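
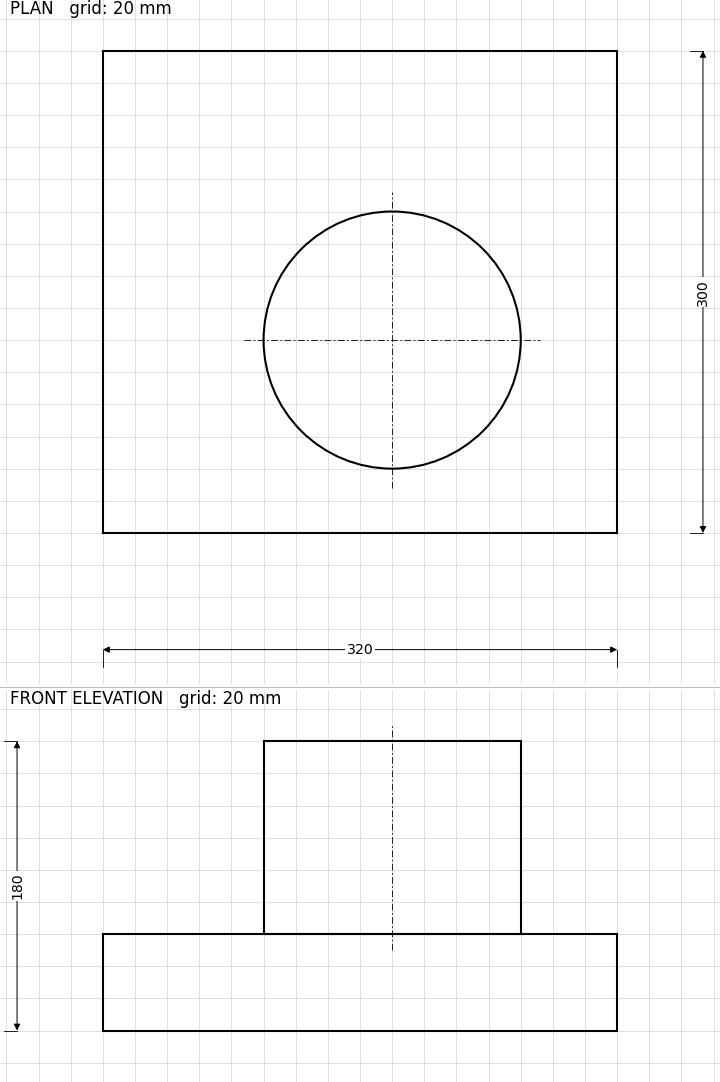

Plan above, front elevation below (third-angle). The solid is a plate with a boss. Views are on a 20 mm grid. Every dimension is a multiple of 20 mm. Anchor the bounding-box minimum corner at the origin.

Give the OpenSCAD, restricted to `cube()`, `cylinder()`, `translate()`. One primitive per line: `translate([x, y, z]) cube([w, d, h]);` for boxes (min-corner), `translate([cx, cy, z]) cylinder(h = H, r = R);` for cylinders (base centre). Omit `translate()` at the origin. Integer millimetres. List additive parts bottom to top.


cube([320, 300, 60]);
translate([180, 120, 60]) cylinder(h = 120, r = 80);


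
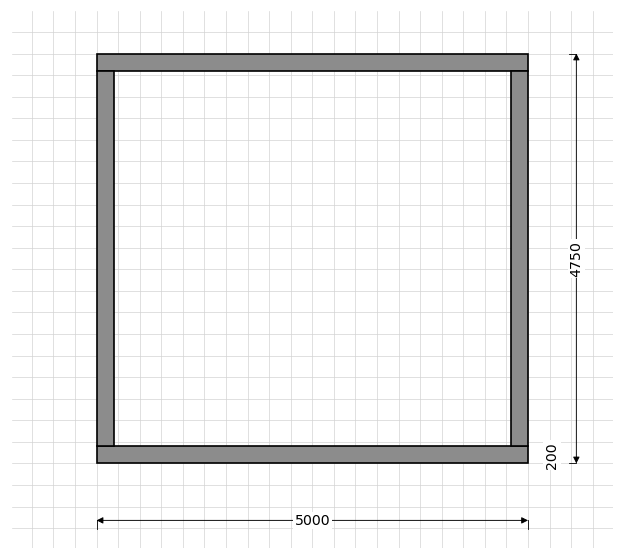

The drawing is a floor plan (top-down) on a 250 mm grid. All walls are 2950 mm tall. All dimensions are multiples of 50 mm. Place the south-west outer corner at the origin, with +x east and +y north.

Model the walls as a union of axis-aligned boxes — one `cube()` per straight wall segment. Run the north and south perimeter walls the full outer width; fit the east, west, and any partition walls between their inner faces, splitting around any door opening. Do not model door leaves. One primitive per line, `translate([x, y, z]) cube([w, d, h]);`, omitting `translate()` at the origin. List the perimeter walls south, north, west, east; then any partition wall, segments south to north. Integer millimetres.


cube([5000, 200, 2950]);
translate([0, 4550, 0]) cube([5000, 200, 2950]);
translate([0, 200, 0]) cube([200, 4350, 2950]);
translate([4800, 200, 0]) cube([200, 4350, 2950]);


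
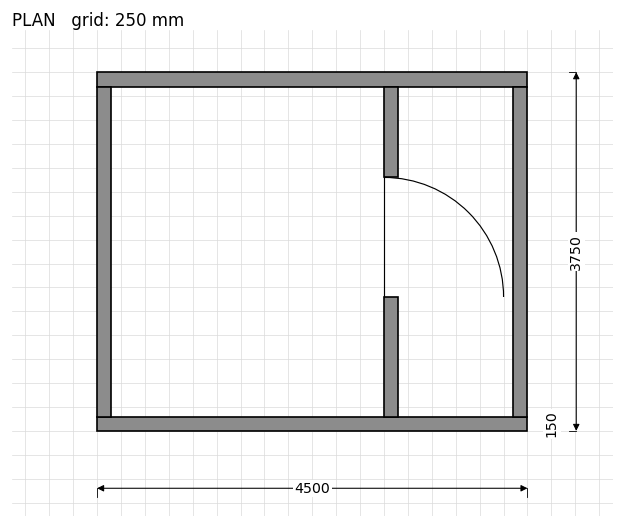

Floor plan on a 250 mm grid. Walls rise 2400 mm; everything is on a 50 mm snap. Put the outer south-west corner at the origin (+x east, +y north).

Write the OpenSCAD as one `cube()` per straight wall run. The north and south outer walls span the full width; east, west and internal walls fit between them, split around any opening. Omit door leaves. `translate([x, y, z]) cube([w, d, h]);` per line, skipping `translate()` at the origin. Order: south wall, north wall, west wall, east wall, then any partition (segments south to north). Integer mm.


cube([4500, 150, 2400]);
translate([0, 3600, 0]) cube([4500, 150, 2400]);
translate([0, 150, 0]) cube([150, 3450, 2400]);
translate([4350, 150, 0]) cube([150, 3450, 2400]);
translate([3000, 150, 0]) cube([150, 1250, 2400]);
translate([3000, 2650, 0]) cube([150, 950, 2400]);


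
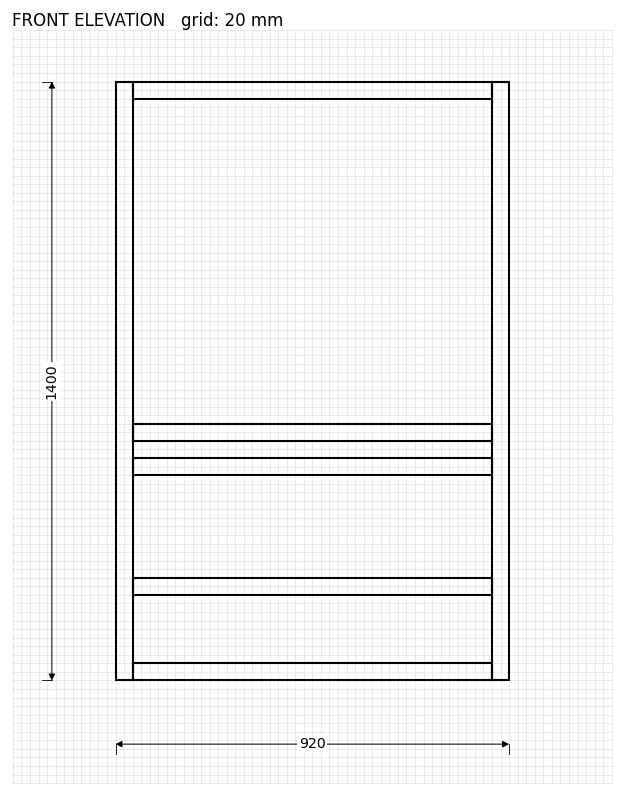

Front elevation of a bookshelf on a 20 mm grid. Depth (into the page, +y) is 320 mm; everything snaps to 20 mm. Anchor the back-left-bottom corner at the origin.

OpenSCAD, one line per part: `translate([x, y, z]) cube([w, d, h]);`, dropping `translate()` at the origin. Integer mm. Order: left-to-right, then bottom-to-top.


cube([40, 320, 1400]);
translate([40, 0, 0]) cube([840, 320, 40]);
translate([40, 0, 200]) cube([840, 320, 40]);
translate([40, 0, 480]) cube([840, 320, 40]);
translate([40, 0, 560]) cube([840, 320, 40]);
translate([40, 0, 1360]) cube([840, 320, 40]);
translate([880, 0, 0]) cube([40, 320, 1400]);


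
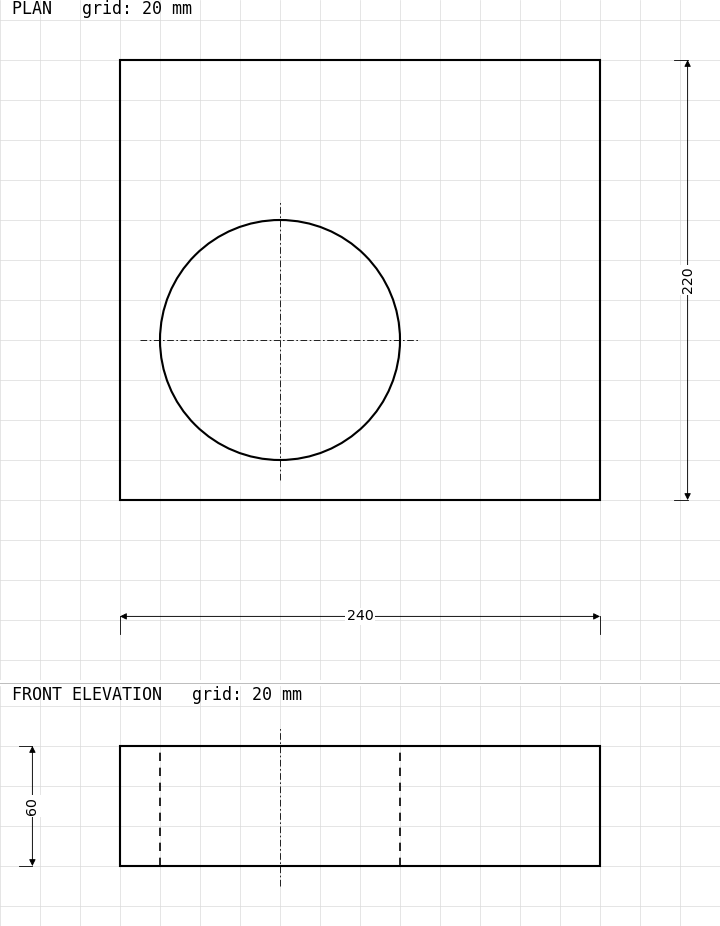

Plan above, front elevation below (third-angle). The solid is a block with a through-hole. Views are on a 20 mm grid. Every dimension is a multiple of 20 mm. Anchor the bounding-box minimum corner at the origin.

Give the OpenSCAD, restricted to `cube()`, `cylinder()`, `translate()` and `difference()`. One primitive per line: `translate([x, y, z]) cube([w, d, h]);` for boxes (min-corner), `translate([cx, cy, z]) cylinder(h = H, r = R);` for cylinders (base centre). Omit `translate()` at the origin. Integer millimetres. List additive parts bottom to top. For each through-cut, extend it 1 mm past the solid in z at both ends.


difference() {
  cube([240, 220, 60]);
  translate([80, 80, -1]) cylinder(h = 62, r = 60);
}


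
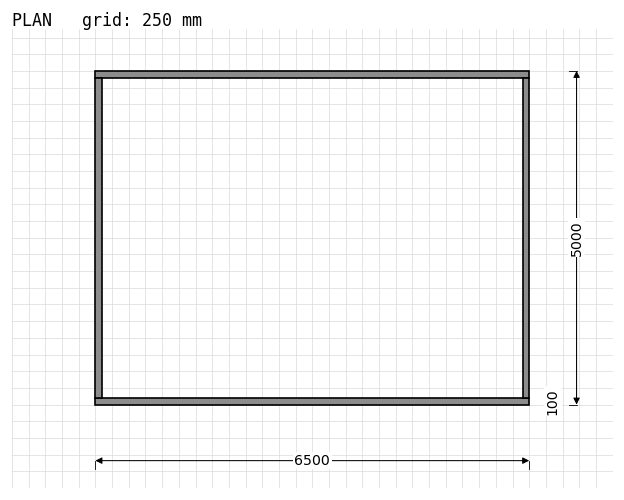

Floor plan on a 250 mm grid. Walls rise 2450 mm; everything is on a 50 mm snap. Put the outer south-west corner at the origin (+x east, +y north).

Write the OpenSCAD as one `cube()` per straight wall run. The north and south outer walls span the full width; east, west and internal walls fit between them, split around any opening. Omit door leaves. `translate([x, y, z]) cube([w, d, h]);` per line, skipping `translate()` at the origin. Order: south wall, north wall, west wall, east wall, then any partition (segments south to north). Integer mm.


cube([6500, 100, 2450]);
translate([0, 4900, 0]) cube([6500, 100, 2450]);
translate([0, 100, 0]) cube([100, 4800, 2450]);
translate([6400, 100, 0]) cube([100, 4800, 2450]);


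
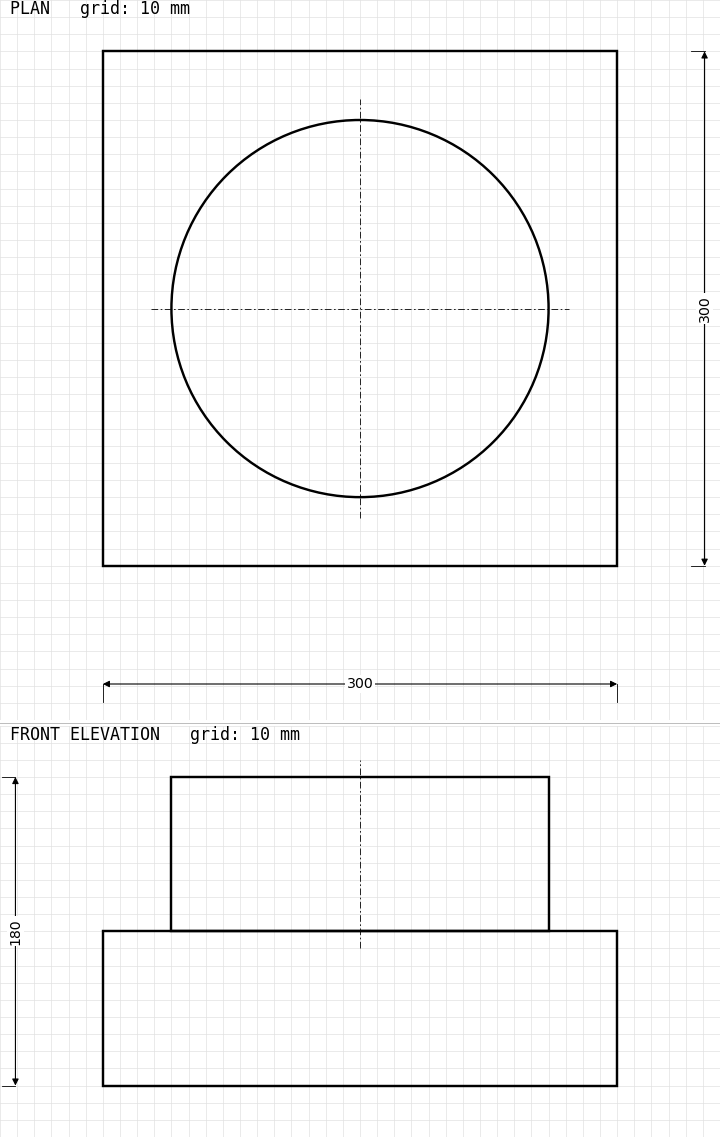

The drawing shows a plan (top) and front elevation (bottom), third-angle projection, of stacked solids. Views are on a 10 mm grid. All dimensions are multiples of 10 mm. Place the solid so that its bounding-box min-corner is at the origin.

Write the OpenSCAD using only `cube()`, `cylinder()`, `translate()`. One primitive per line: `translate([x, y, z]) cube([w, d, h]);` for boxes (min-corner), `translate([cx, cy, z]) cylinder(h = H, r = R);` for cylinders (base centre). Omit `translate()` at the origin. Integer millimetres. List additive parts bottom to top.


cube([300, 300, 90]);
translate([150, 150, 90]) cylinder(h = 90, r = 110);


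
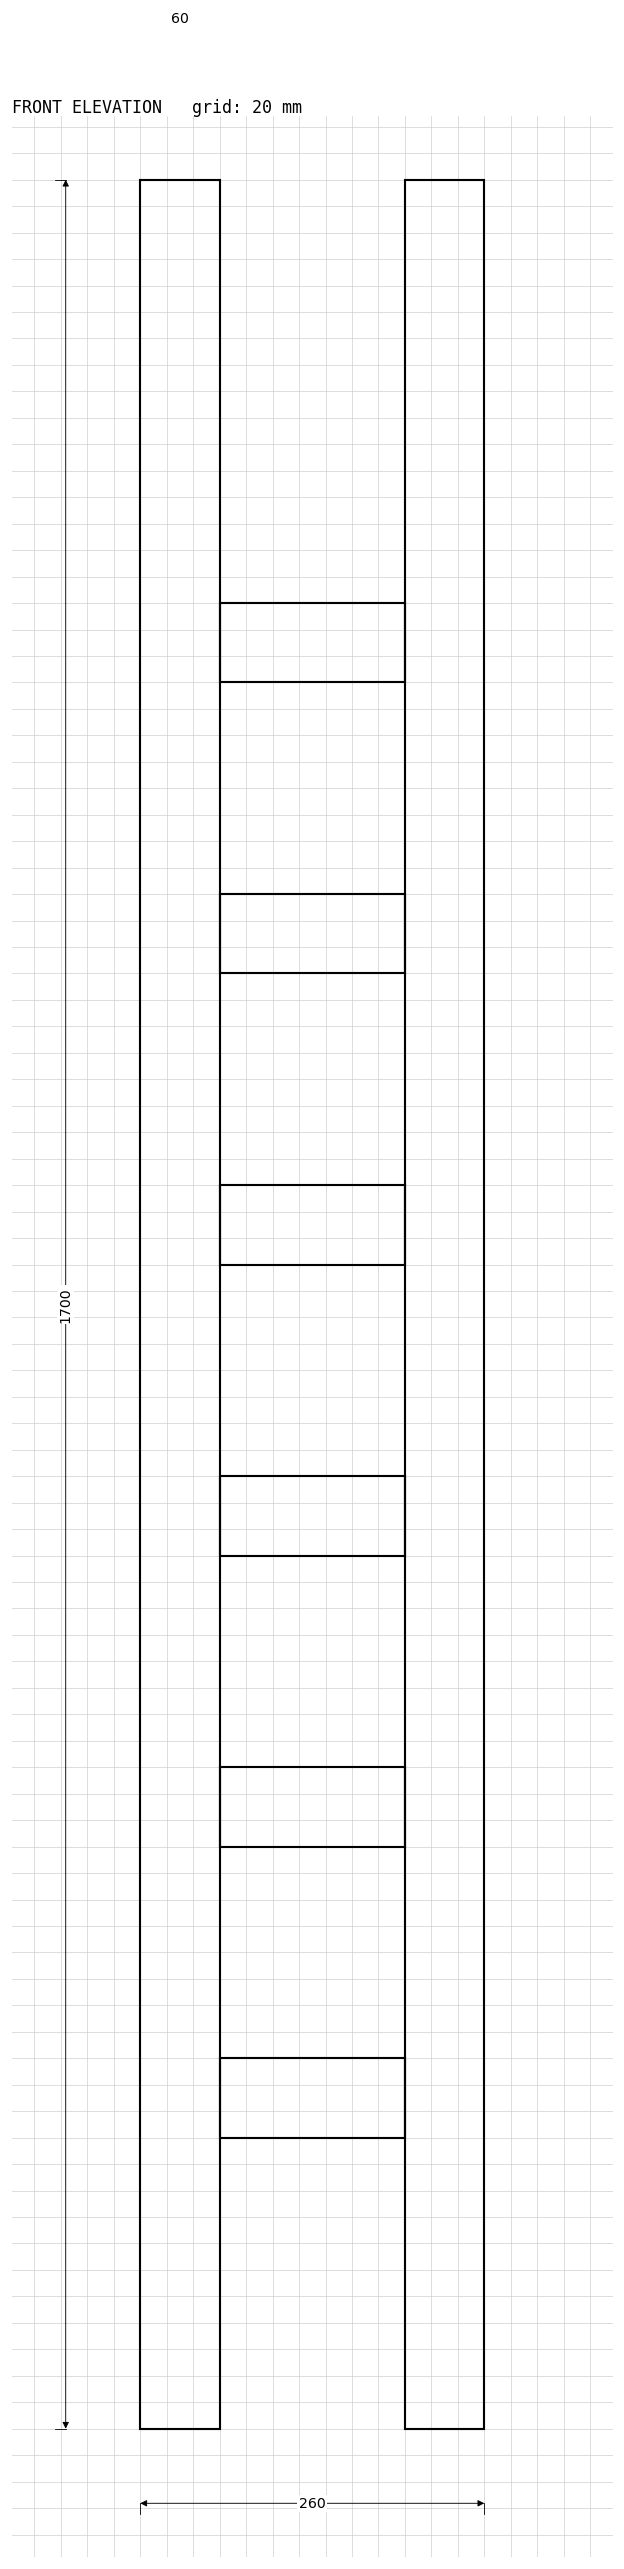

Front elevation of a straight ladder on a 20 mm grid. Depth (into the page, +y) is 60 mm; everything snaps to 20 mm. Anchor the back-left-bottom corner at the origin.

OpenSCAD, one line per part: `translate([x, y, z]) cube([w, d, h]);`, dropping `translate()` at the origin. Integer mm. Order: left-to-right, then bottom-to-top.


cube([60, 60, 1700]);
translate([60, 0, 220]) cube([140, 60, 60]);
translate([60, 0, 440]) cube([140, 60, 60]);
translate([60, 0, 660]) cube([140, 60, 60]);
translate([60, 0, 880]) cube([140, 60, 60]);
translate([60, 0, 1100]) cube([140, 60, 60]);
translate([60, 0, 1320]) cube([140, 60, 60]);
translate([200, 0, 0]) cube([60, 60, 1700]);


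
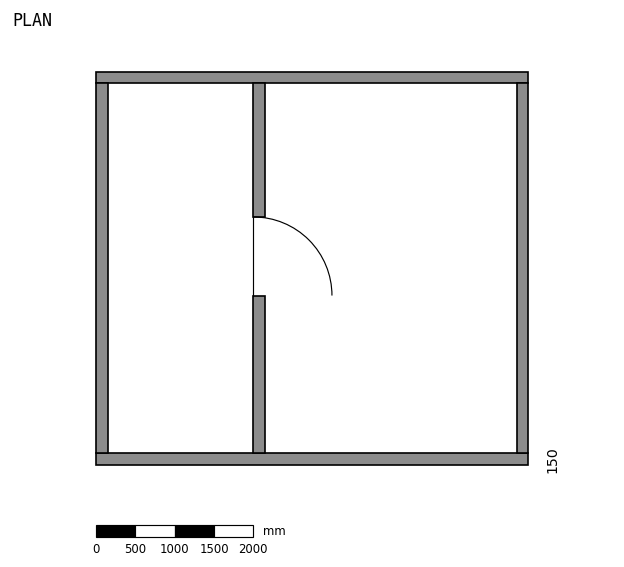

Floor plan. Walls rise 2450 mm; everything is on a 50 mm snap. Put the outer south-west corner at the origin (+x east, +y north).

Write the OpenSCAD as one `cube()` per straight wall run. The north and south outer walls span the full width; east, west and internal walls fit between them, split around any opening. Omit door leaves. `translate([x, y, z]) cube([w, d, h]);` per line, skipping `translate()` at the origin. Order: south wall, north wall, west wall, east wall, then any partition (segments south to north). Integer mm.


cube([5500, 150, 2450]);
translate([0, 4850, 0]) cube([5500, 150, 2450]);
translate([0, 150, 0]) cube([150, 4700, 2450]);
translate([5350, 150, 0]) cube([150, 4700, 2450]);
translate([2000, 150, 0]) cube([150, 2000, 2450]);
translate([2000, 3150, 0]) cube([150, 1700, 2450]);


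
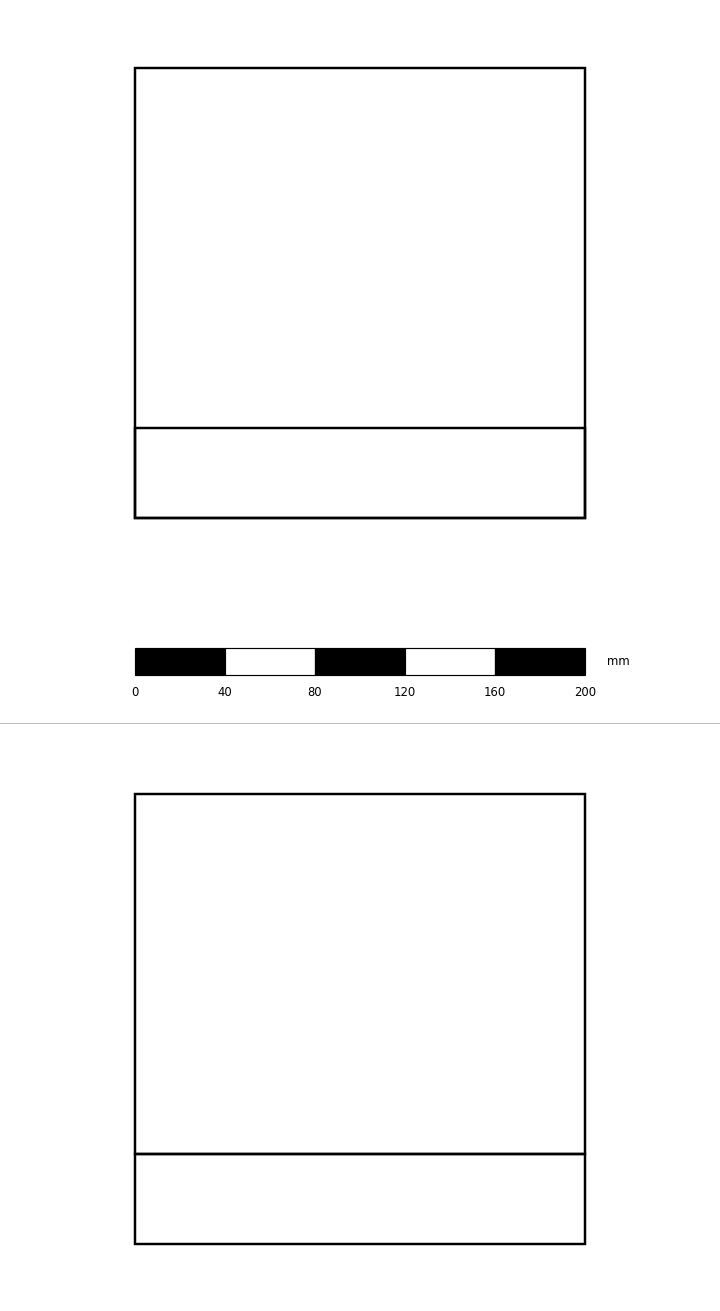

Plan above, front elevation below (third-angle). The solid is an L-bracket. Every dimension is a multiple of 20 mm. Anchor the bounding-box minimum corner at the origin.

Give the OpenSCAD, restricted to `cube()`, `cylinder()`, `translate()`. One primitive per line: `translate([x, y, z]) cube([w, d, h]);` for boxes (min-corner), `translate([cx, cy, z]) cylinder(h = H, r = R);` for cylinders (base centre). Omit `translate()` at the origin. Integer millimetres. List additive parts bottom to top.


cube([200, 200, 40]);
translate([0, 0, 40]) cube([200, 40, 160]);


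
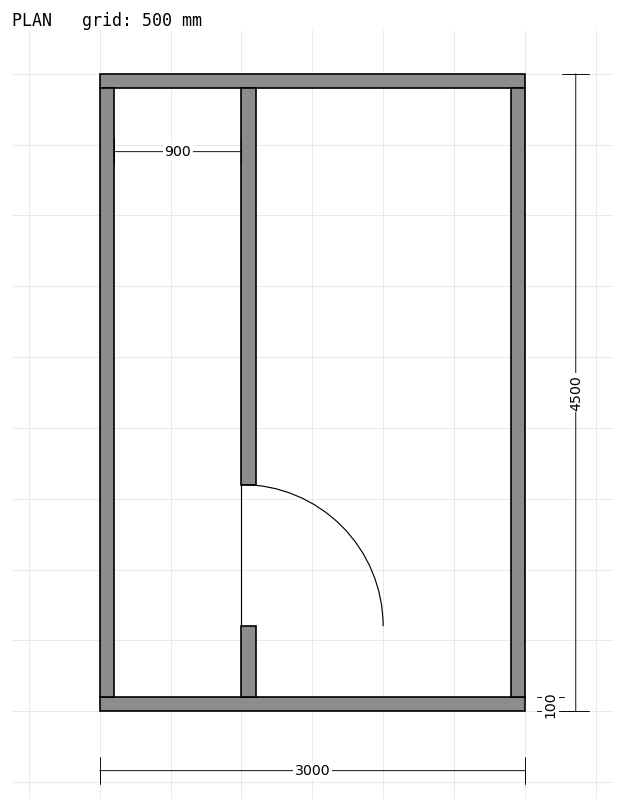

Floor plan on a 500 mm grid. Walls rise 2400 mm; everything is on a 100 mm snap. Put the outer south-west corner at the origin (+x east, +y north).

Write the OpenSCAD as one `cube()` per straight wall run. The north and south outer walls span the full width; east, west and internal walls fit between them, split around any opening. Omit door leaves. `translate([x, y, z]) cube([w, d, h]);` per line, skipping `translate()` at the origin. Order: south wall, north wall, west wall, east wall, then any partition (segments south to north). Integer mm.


cube([3000, 100, 2400]);
translate([0, 4400, 0]) cube([3000, 100, 2400]);
translate([0, 100, 0]) cube([100, 4300, 2400]);
translate([2900, 100, 0]) cube([100, 4300, 2400]);
translate([1000, 100, 0]) cube([100, 500, 2400]);
translate([1000, 1600, 0]) cube([100, 2800, 2400]);


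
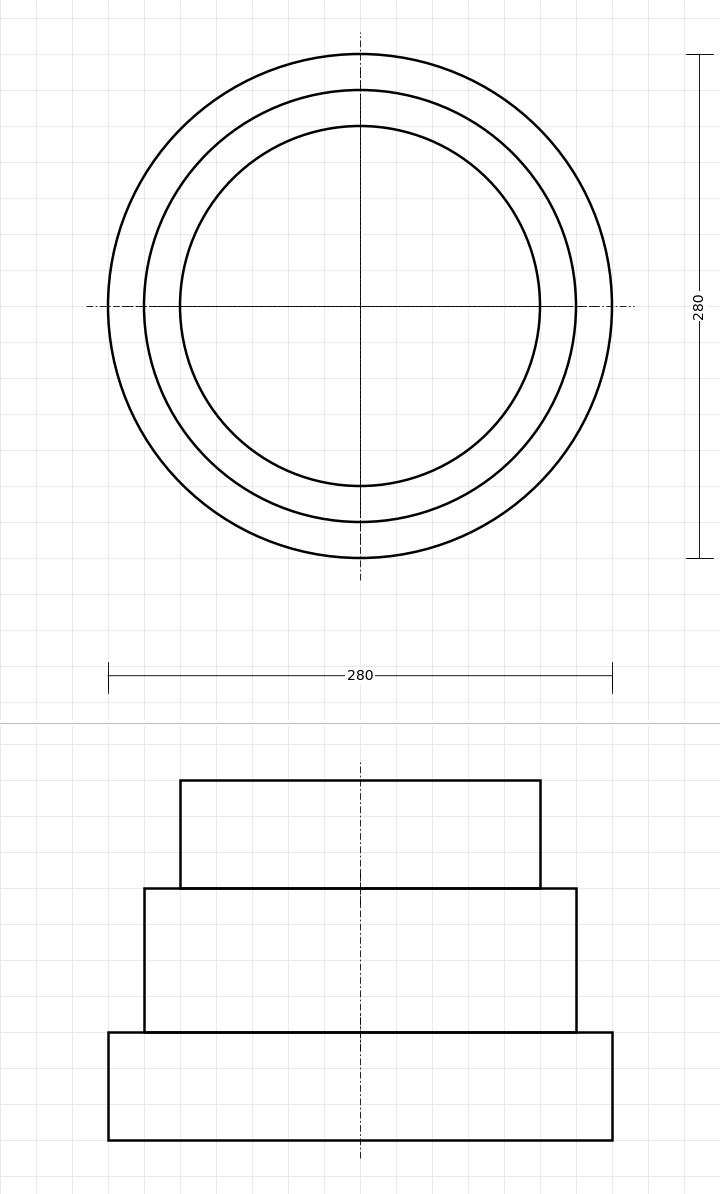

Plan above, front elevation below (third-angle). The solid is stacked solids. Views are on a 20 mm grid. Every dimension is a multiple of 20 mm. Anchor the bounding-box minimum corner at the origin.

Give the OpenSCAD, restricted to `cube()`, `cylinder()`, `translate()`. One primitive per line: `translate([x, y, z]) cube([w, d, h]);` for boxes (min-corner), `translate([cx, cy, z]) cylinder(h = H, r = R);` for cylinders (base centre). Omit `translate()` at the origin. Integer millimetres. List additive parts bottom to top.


translate([140, 140, 0]) cylinder(h = 60, r = 140);
translate([140, 140, 60]) cylinder(h = 80, r = 120);
translate([140, 140, 140]) cylinder(h = 60, r = 100);


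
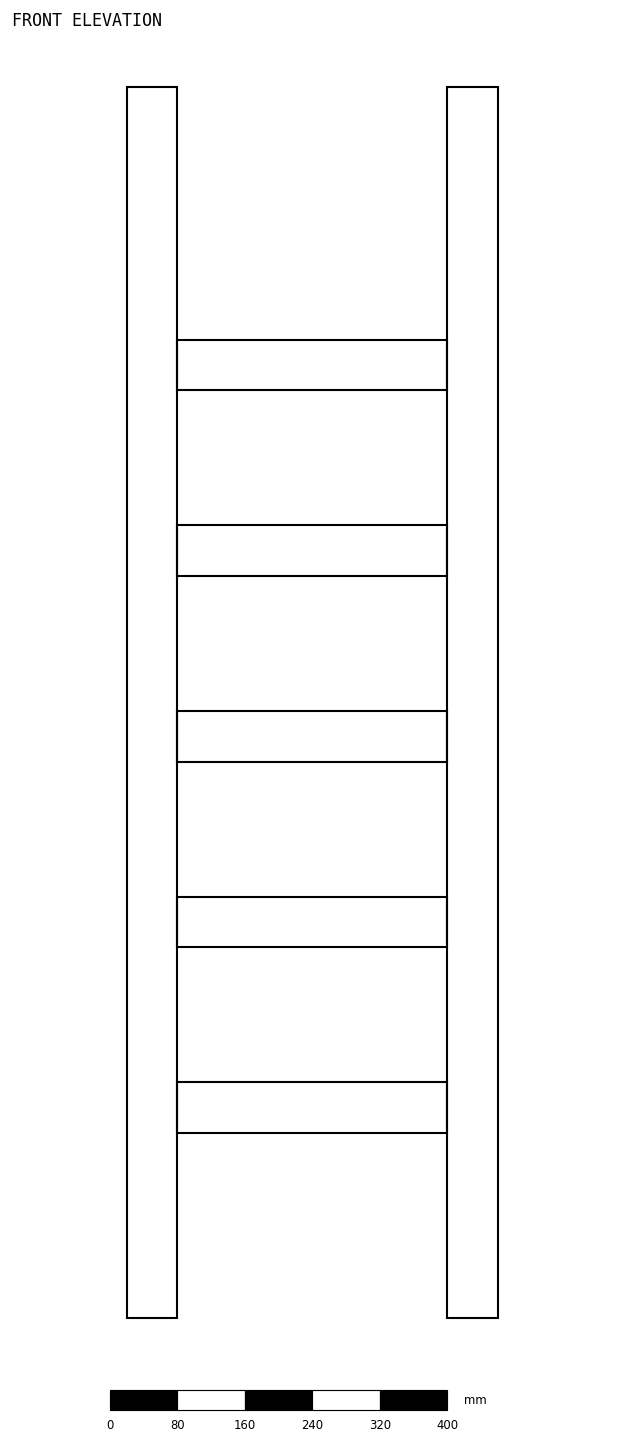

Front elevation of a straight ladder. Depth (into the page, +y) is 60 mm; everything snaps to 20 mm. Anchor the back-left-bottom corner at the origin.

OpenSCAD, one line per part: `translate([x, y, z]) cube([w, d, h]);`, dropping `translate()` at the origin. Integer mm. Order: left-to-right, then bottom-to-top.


cube([60, 60, 1460]);
translate([60, 0, 220]) cube([320, 60, 60]);
translate([60, 0, 440]) cube([320, 60, 60]);
translate([60, 0, 660]) cube([320, 60, 60]);
translate([60, 0, 880]) cube([320, 60, 60]);
translate([60, 0, 1100]) cube([320, 60, 60]);
translate([380, 0, 0]) cube([60, 60, 1460]);


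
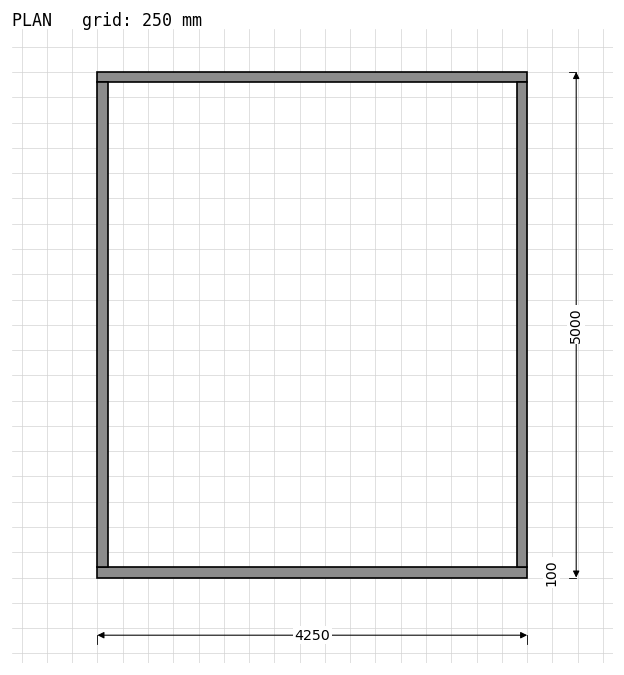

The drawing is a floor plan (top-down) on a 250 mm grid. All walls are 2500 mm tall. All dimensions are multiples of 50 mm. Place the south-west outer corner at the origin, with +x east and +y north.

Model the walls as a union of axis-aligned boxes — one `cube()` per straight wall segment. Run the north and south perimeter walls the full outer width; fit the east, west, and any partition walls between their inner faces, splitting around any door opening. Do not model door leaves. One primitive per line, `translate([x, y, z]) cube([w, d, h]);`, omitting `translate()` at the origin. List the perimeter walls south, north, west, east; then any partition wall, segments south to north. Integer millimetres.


cube([4250, 100, 2500]);
translate([0, 4900, 0]) cube([4250, 100, 2500]);
translate([0, 100, 0]) cube([100, 4800, 2500]);
translate([4150, 100, 0]) cube([100, 4800, 2500]);


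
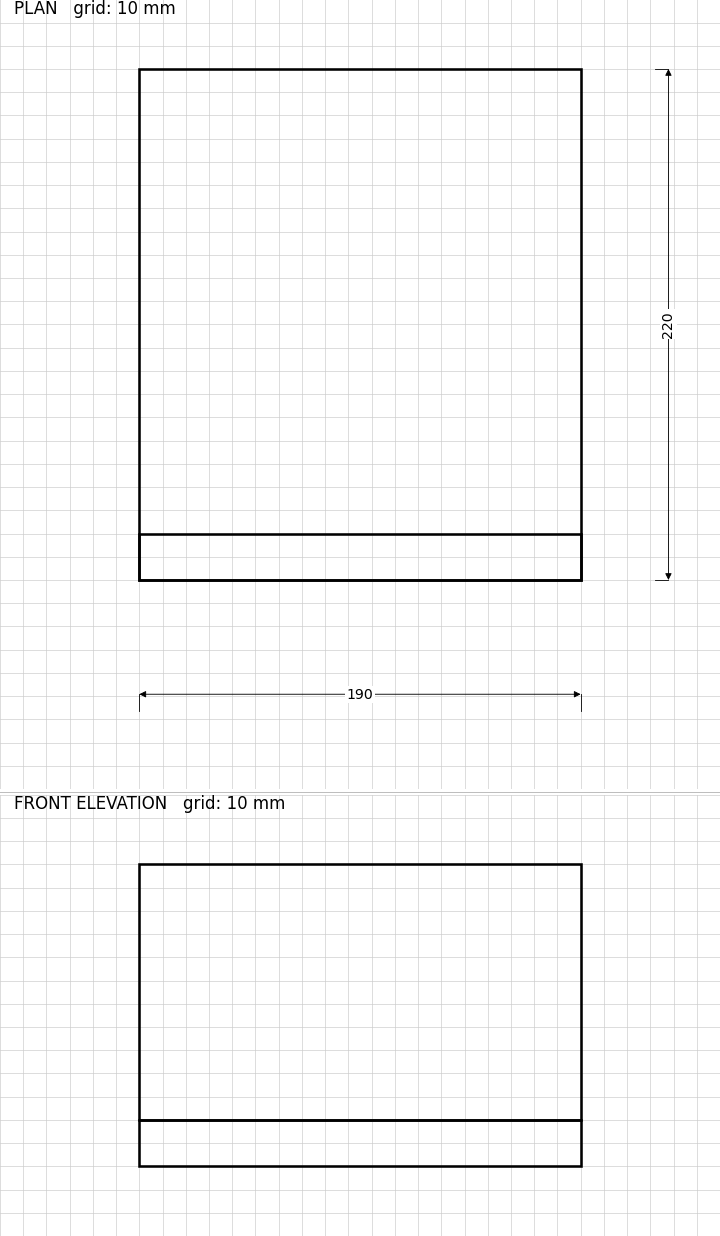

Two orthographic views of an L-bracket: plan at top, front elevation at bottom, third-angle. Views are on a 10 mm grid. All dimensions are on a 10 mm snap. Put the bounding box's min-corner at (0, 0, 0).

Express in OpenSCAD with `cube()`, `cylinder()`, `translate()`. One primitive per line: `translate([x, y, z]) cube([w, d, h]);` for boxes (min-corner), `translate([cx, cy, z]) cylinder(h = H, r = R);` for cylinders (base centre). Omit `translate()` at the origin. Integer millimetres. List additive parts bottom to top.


cube([190, 220, 20]);
translate([0, 0, 20]) cube([190, 20, 110]);


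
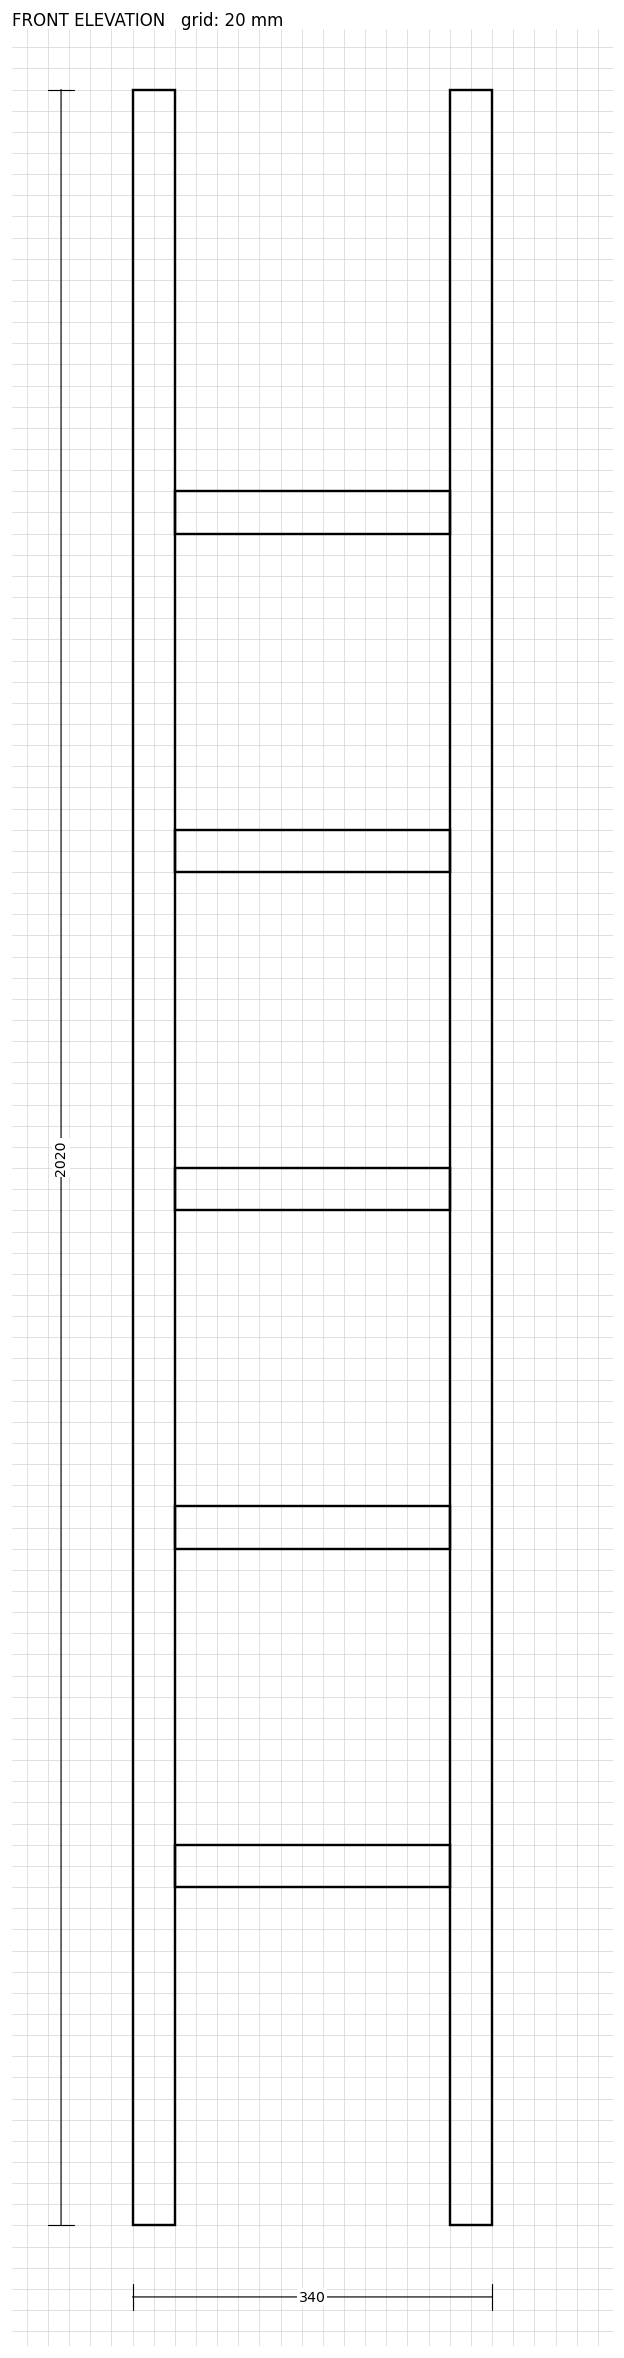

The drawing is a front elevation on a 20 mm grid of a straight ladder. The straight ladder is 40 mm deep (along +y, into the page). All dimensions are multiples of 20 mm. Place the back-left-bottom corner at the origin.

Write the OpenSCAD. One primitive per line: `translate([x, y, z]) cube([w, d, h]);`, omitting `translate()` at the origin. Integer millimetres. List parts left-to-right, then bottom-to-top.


cube([40, 40, 2020]);
translate([40, 0, 320]) cube([260, 40, 40]);
translate([40, 0, 640]) cube([260, 40, 40]);
translate([40, 0, 960]) cube([260, 40, 40]);
translate([40, 0, 1280]) cube([260, 40, 40]);
translate([40, 0, 1600]) cube([260, 40, 40]);
translate([300, 0, 0]) cube([40, 40, 2020]);


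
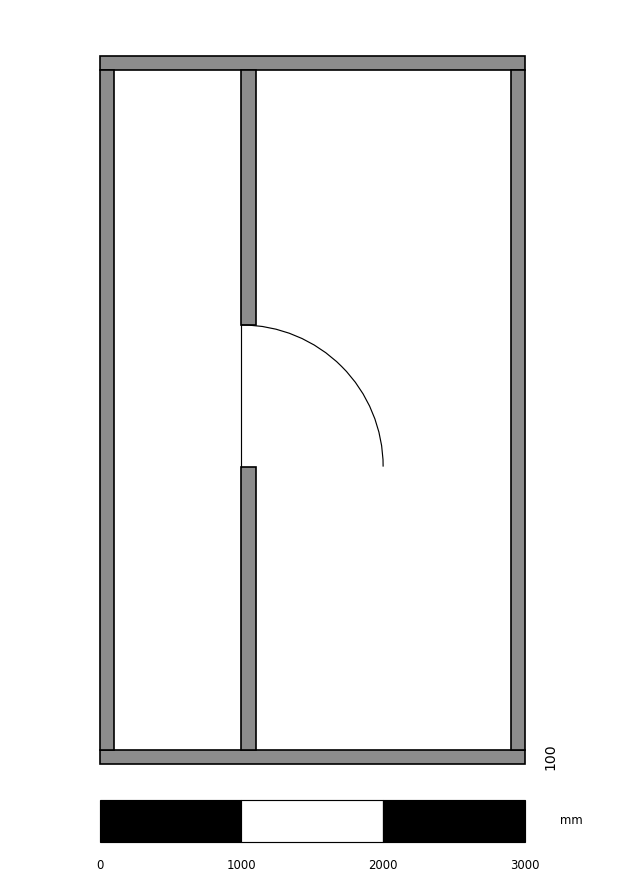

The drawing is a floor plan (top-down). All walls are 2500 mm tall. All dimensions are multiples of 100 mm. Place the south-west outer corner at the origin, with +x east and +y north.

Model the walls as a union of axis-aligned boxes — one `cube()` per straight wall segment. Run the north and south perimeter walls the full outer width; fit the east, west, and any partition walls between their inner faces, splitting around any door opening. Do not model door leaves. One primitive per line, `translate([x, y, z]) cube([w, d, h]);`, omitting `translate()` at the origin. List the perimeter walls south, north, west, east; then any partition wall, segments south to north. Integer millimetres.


cube([3000, 100, 2500]);
translate([0, 4900, 0]) cube([3000, 100, 2500]);
translate([0, 100, 0]) cube([100, 4800, 2500]);
translate([2900, 100, 0]) cube([100, 4800, 2500]);
translate([1000, 100, 0]) cube([100, 2000, 2500]);
translate([1000, 3100, 0]) cube([100, 1800, 2500]);


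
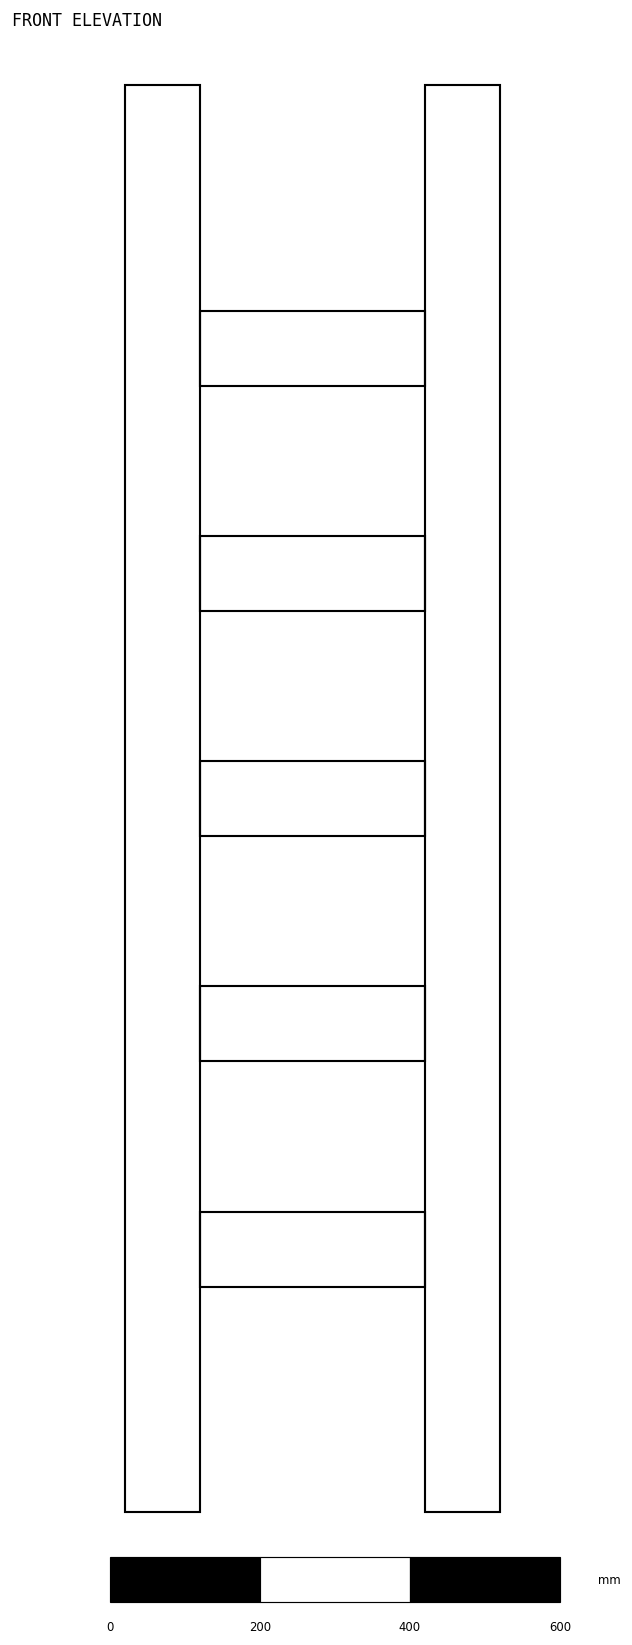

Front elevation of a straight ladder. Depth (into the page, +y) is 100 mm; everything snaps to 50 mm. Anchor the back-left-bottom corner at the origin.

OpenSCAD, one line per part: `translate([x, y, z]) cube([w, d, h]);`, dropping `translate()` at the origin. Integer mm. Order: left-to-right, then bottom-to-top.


cube([100, 100, 1900]);
translate([100, 0, 300]) cube([300, 100, 100]);
translate([100, 0, 600]) cube([300, 100, 100]);
translate([100, 0, 900]) cube([300, 100, 100]);
translate([100, 0, 1200]) cube([300, 100, 100]);
translate([100, 0, 1500]) cube([300, 100, 100]);
translate([400, 0, 0]) cube([100, 100, 1900]);


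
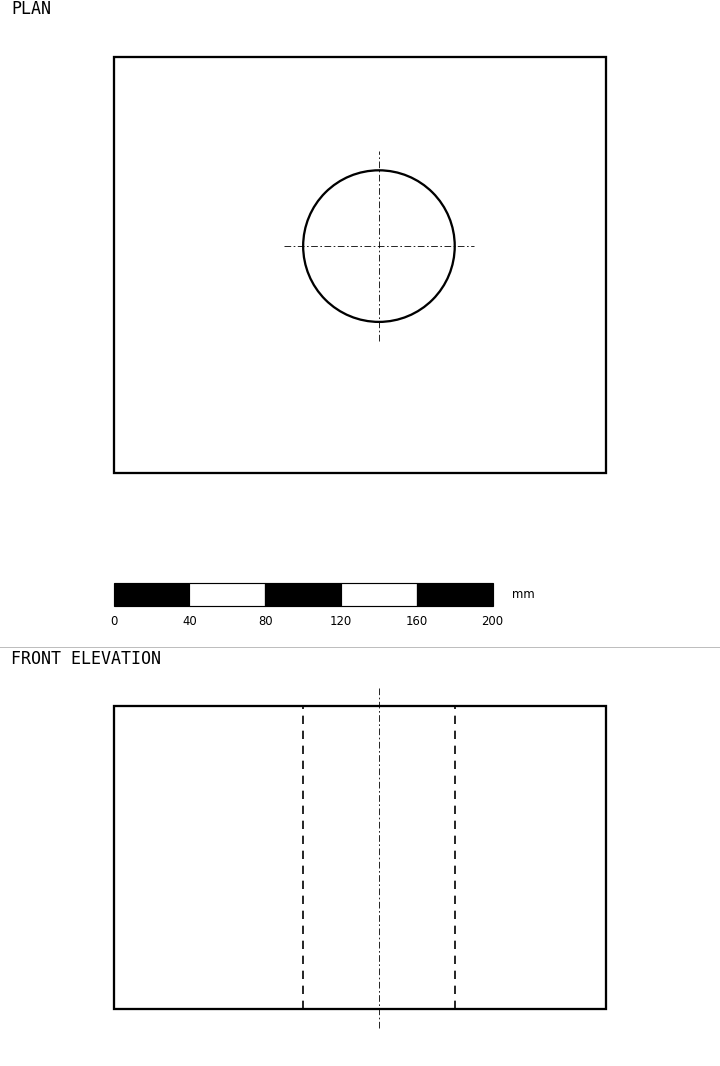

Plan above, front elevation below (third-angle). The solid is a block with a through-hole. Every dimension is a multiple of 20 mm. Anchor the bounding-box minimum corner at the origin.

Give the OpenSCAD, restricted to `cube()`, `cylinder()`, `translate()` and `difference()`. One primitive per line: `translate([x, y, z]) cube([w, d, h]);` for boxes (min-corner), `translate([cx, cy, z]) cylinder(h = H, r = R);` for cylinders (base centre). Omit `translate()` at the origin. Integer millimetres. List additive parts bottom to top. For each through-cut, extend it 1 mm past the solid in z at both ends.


difference() {
  cube([260, 220, 160]);
  translate([140, 120, -1]) cylinder(h = 162, r = 40);
}


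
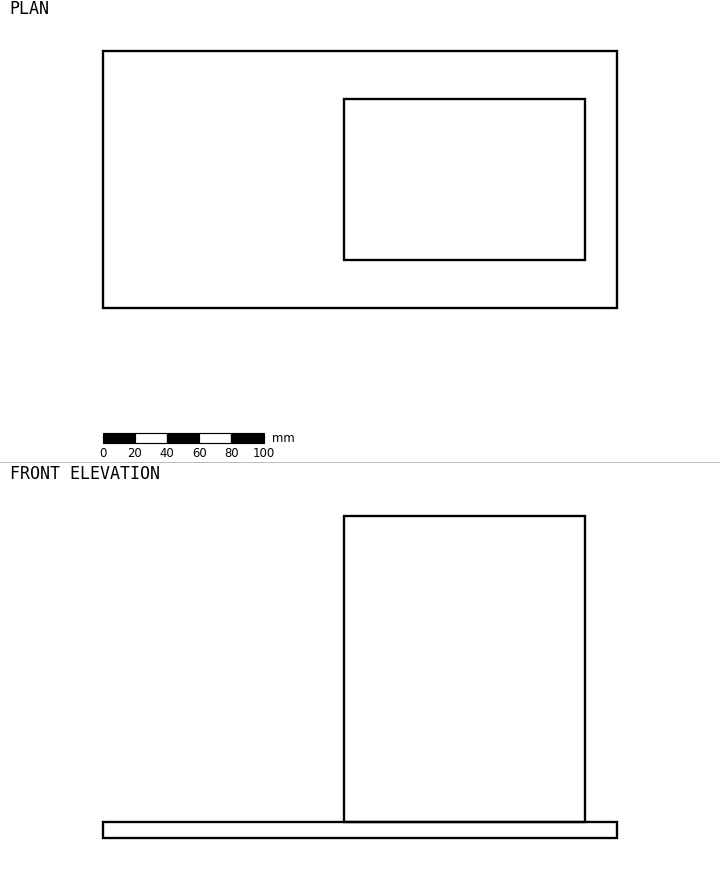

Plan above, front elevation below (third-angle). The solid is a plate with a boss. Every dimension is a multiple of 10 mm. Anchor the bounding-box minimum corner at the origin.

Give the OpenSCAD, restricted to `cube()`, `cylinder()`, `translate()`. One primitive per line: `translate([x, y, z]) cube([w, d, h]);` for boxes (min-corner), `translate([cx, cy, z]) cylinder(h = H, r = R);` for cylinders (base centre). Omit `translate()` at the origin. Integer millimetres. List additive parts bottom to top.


cube([320, 160, 10]);
translate([150, 30, 10]) cube([150, 100, 190]);


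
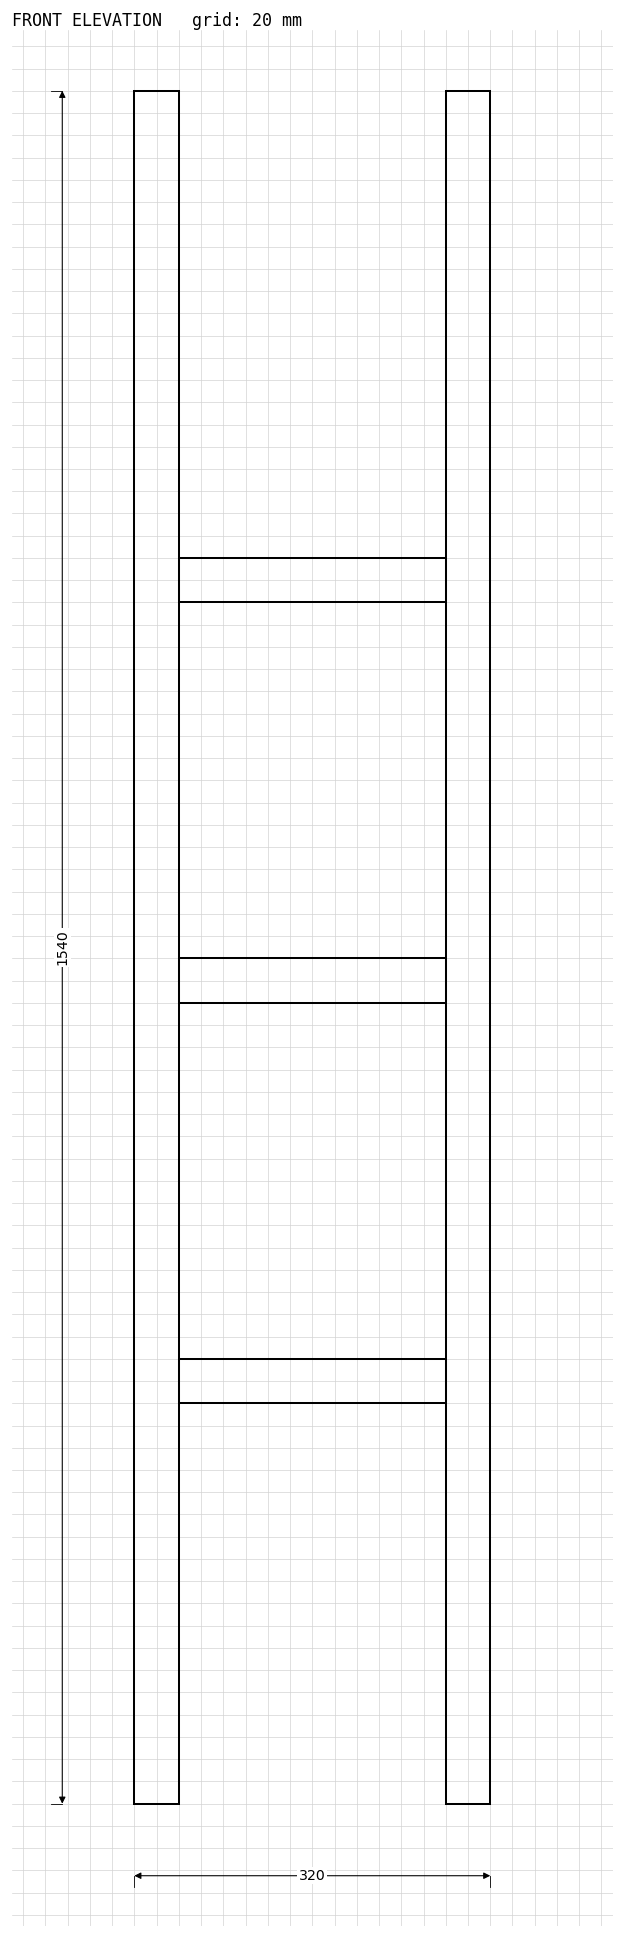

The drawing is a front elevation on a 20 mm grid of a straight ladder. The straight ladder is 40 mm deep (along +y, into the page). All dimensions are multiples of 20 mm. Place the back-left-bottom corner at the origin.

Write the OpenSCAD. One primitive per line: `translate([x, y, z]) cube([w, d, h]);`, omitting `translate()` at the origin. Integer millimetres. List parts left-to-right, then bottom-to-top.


cube([40, 40, 1540]);
translate([40, 0, 360]) cube([240, 40, 40]);
translate([40, 0, 720]) cube([240, 40, 40]);
translate([40, 0, 1080]) cube([240, 40, 40]);
translate([280, 0, 0]) cube([40, 40, 1540]);


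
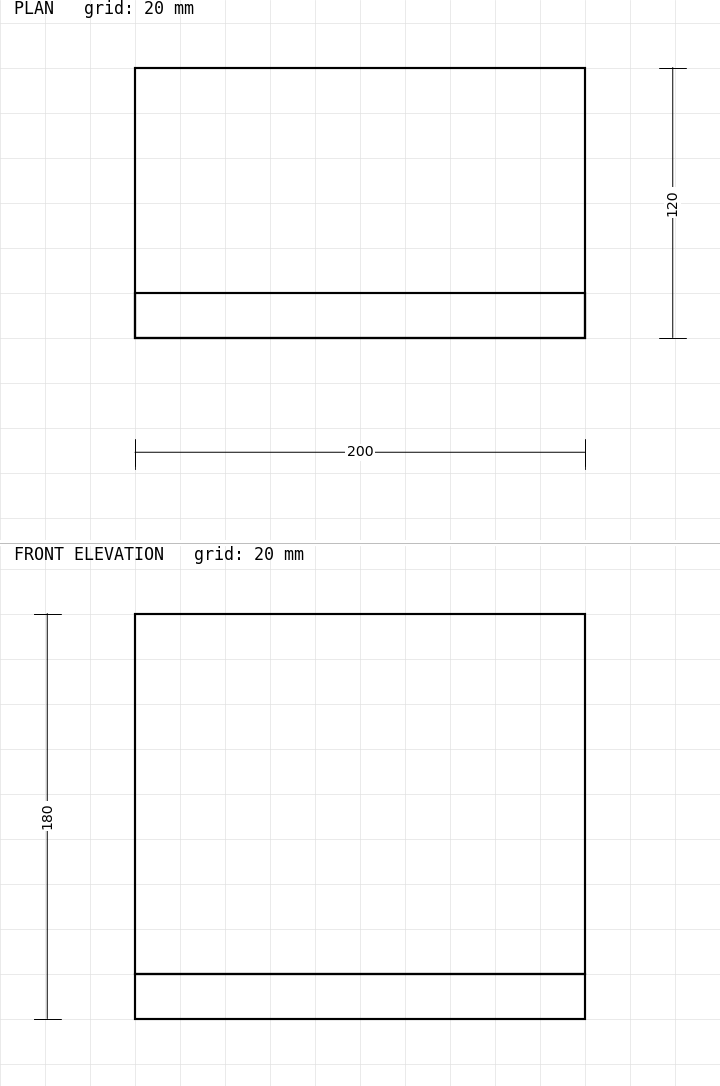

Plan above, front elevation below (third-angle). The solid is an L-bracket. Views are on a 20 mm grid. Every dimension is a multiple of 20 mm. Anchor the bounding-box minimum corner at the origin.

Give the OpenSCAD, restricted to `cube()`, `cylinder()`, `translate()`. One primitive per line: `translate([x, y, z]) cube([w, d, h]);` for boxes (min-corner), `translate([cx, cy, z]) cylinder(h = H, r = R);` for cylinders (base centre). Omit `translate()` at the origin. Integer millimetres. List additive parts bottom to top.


cube([200, 120, 20]);
translate([0, 0, 20]) cube([200, 20, 160]);


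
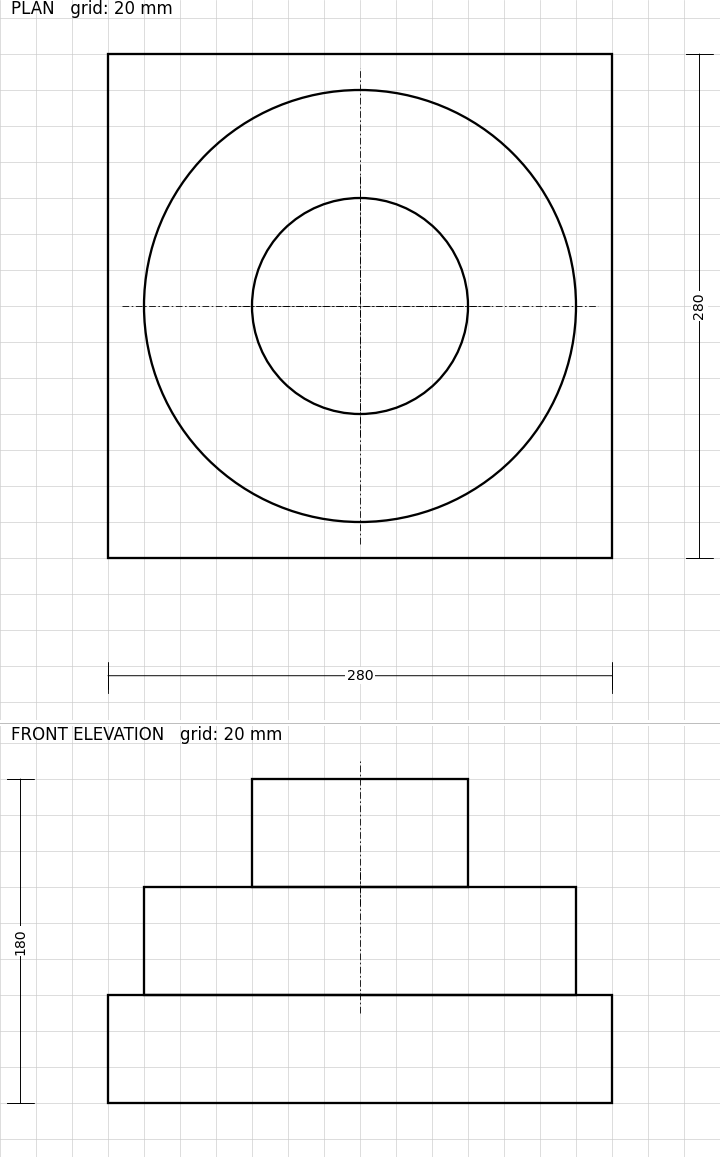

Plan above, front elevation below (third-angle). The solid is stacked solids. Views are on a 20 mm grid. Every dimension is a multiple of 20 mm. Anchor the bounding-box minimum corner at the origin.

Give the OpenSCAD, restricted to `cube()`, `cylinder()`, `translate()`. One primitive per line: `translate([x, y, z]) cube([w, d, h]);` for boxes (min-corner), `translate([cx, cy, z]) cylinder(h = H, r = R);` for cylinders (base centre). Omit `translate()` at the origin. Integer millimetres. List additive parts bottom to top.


cube([280, 280, 60]);
translate([140, 140, 60]) cylinder(h = 60, r = 120);
translate([140, 140, 120]) cylinder(h = 60, r = 60);


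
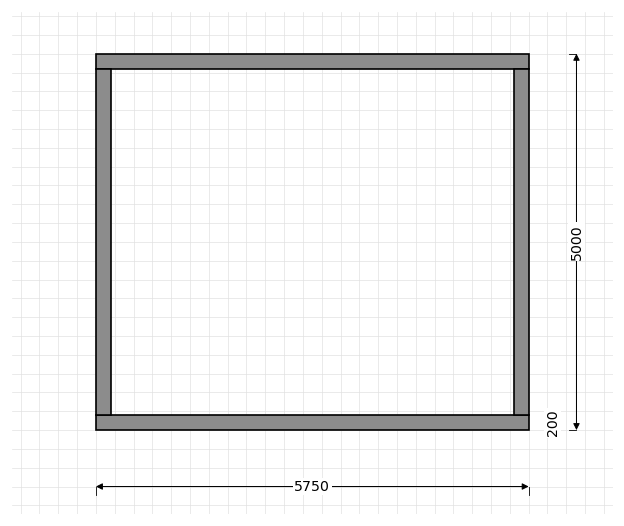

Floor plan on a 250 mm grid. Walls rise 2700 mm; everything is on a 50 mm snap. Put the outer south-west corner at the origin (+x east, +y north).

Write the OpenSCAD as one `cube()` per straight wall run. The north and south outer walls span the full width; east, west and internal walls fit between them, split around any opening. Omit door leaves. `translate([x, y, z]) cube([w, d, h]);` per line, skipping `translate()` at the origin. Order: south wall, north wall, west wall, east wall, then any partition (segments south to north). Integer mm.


cube([5750, 200, 2700]);
translate([0, 4800, 0]) cube([5750, 200, 2700]);
translate([0, 200, 0]) cube([200, 4600, 2700]);
translate([5550, 200, 0]) cube([200, 4600, 2700]);


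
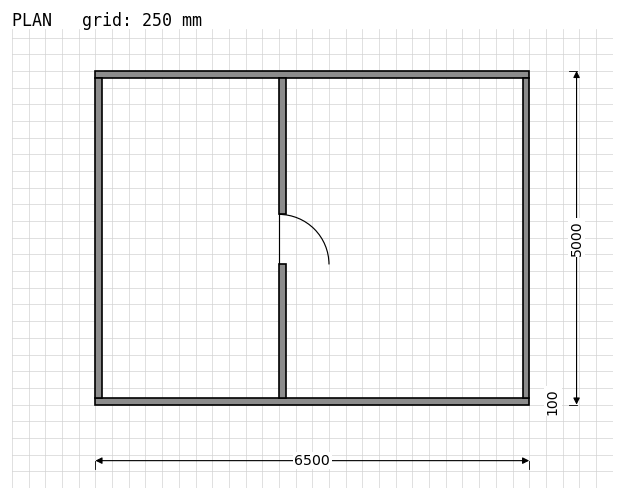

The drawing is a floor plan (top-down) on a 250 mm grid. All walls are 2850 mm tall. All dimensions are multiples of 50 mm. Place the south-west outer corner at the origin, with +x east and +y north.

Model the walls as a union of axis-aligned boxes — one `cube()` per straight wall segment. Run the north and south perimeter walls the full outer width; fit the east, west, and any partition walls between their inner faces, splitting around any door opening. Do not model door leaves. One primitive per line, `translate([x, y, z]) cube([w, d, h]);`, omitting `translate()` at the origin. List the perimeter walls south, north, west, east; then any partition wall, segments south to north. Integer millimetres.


cube([6500, 100, 2850]);
translate([0, 4900, 0]) cube([6500, 100, 2850]);
translate([0, 100, 0]) cube([100, 4800, 2850]);
translate([6400, 100, 0]) cube([100, 4800, 2850]);
translate([2750, 100, 0]) cube([100, 2000, 2850]);
translate([2750, 2850, 0]) cube([100, 2050, 2850]);


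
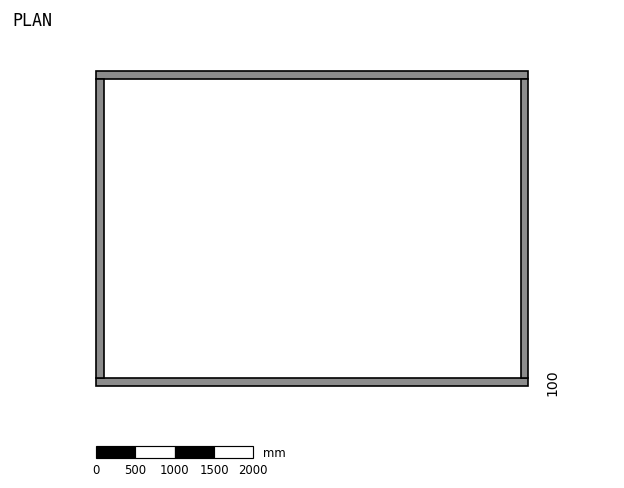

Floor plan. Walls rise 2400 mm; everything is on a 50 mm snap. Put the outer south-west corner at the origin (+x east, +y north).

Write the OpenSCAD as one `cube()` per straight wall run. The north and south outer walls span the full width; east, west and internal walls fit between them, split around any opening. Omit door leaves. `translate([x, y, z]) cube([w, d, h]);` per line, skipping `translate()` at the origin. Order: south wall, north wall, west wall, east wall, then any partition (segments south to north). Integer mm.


cube([5500, 100, 2400]);
translate([0, 3900, 0]) cube([5500, 100, 2400]);
translate([0, 100, 0]) cube([100, 3800, 2400]);
translate([5400, 100, 0]) cube([100, 3800, 2400]);


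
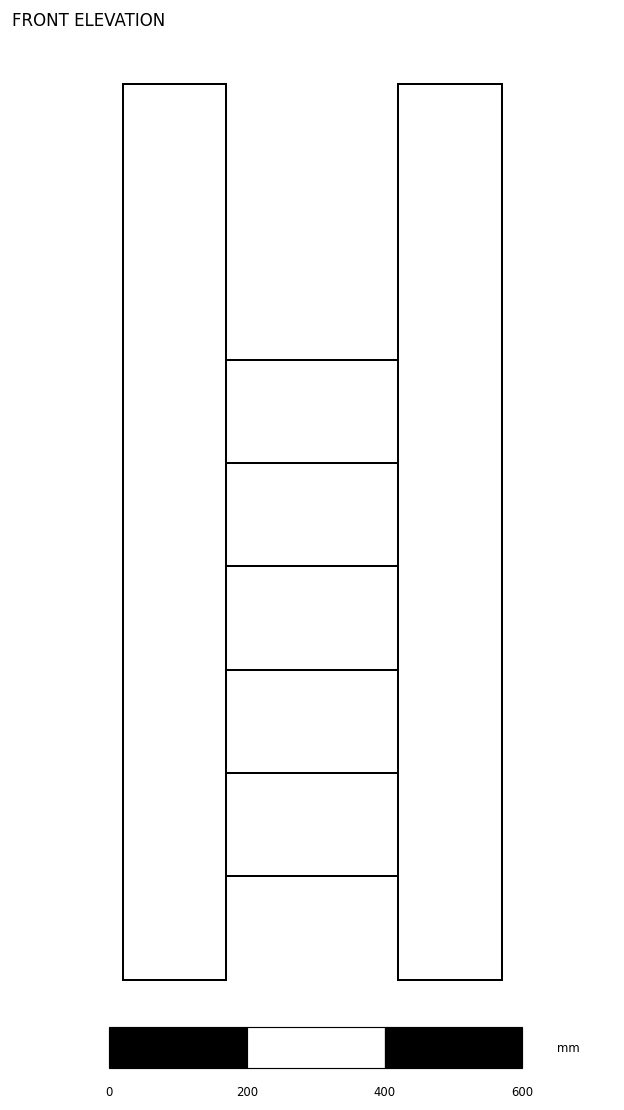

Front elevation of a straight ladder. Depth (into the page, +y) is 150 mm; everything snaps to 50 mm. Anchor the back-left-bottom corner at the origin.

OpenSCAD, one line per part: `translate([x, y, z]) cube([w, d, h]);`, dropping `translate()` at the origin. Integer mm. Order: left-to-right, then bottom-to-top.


cube([150, 150, 1300]);
translate([150, 0, 150]) cube([250, 150, 150]);
translate([150, 0, 300]) cube([250, 150, 150]);
translate([150, 0, 450]) cube([250, 150, 150]);
translate([150, 0, 600]) cube([250, 150, 150]);
translate([150, 0, 750]) cube([250, 150, 150]);
translate([400, 0, 0]) cube([150, 150, 1300]);


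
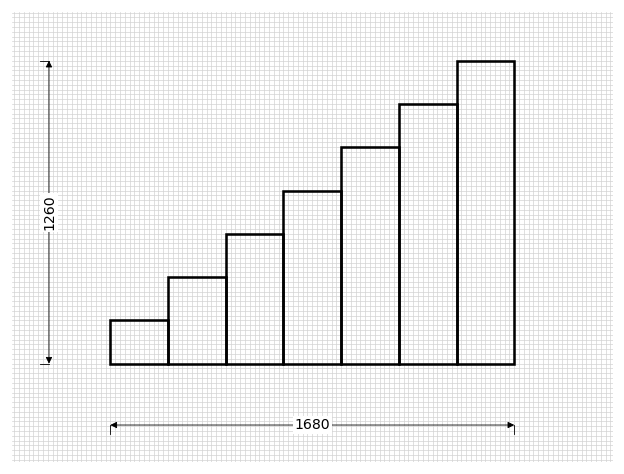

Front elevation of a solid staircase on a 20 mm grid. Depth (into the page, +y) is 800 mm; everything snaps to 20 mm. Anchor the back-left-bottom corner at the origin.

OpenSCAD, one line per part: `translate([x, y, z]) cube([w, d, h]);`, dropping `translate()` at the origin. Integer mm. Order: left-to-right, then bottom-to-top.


cube([240, 800, 180]);
translate([240, 0, 0]) cube([240, 800, 360]);
translate([480, 0, 0]) cube([240, 800, 540]);
translate([720, 0, 0]) cube([240, 800, 720]);
translate([960, 0, 0]) cube([240, 800, 900]);
translate([1200, 0, 0]) cube([240, 800, 1080]);
translate([1440, 0, 0]) cube([240, 800, 1260]);


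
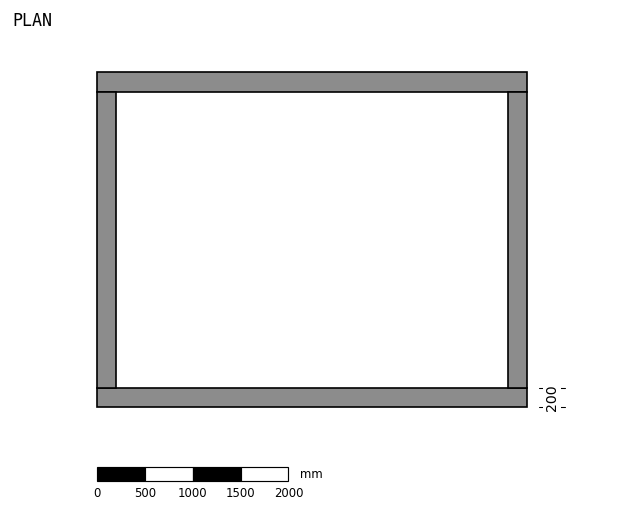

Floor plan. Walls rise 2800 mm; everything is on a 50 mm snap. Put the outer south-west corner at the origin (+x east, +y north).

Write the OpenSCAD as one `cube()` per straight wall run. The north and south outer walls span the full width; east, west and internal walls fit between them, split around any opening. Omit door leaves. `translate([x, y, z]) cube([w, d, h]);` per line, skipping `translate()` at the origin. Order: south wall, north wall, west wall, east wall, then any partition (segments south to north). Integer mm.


cube([4500, 200, 2800]);
translate([0, 3300, 0]) cube([4500, 200, 2800]);
translate([0, 200, 0]) cube([200, 3100, 2800]);
translate([4300, 200, 0]) cube([200, 3100, 2800]);


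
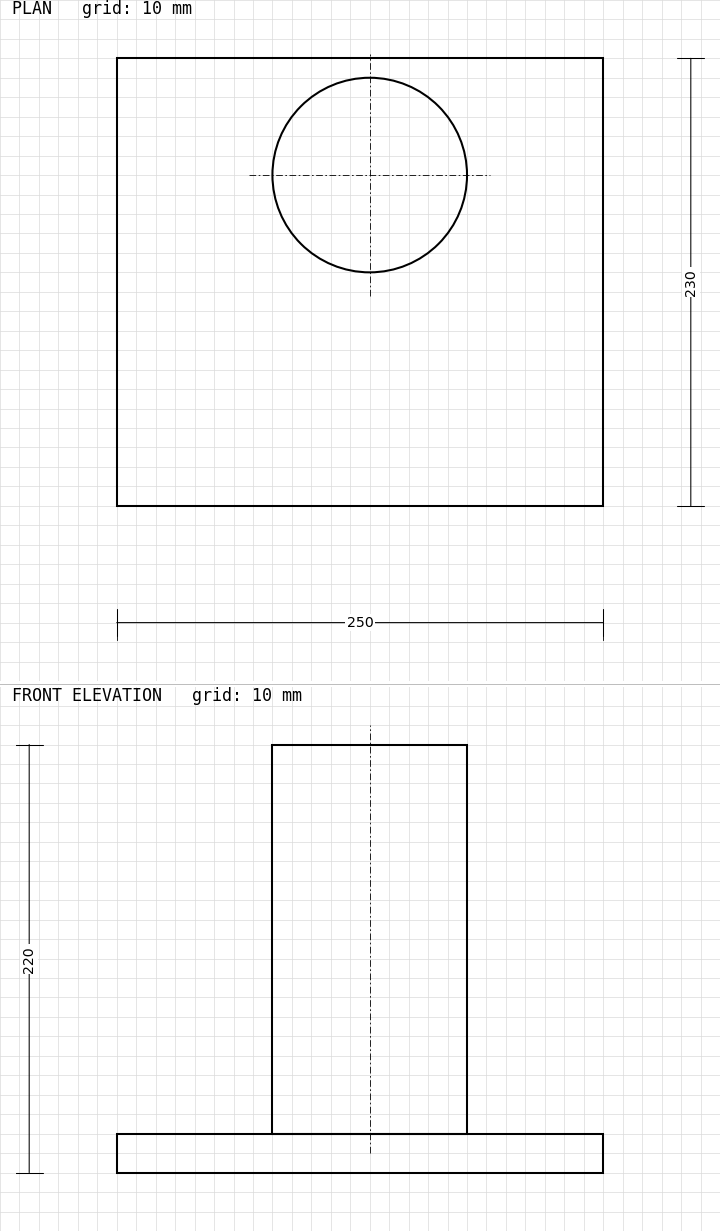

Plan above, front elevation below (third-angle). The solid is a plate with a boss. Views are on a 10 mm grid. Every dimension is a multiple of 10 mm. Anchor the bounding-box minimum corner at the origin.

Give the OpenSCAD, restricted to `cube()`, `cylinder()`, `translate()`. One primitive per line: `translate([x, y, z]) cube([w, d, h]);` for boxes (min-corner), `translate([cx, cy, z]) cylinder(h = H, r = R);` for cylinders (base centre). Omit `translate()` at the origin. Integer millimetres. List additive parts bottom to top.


cube([250, 230, 20]);
translate([130, 170, 20]) cylinder(h = 200, r = 50);


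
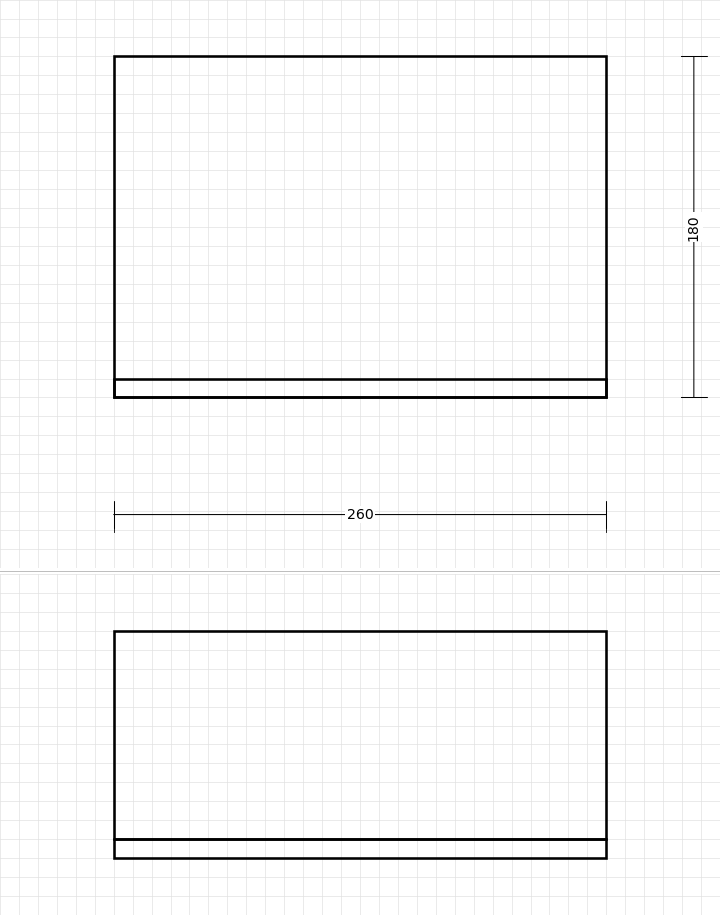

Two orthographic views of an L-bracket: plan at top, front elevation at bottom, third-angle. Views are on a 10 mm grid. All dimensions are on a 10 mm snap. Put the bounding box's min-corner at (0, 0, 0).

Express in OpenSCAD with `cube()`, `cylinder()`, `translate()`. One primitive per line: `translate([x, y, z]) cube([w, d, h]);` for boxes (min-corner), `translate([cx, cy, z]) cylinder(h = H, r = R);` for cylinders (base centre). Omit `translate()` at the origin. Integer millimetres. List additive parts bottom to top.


cube([260, 180, 10]);
translate([0, 0, 10]) cube([260, 10, 110]);


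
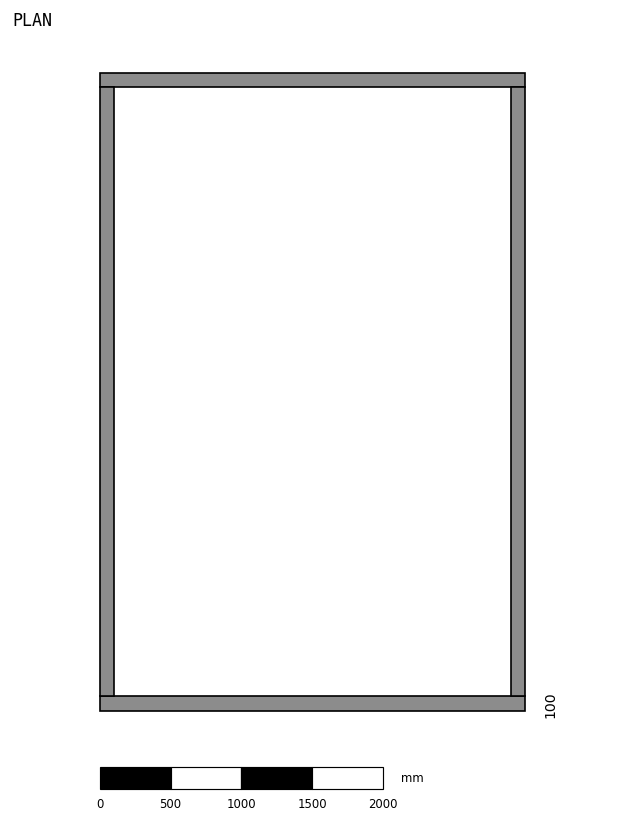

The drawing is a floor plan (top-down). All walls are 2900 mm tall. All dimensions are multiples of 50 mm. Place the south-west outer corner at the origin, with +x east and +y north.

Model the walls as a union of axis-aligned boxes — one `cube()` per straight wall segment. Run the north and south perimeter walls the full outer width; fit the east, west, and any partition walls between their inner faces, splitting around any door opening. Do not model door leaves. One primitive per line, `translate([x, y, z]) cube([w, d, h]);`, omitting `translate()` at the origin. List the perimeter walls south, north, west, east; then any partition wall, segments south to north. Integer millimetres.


cube([3000, 100, 2900]);
translate([0, 4400, 0]) cube([3000, 100, 2900]);
translate([0, 100, 0]) cube([100, 4300, 2900]);
translate([2900, 100, 0]) cube([100, 4300, 2900]);


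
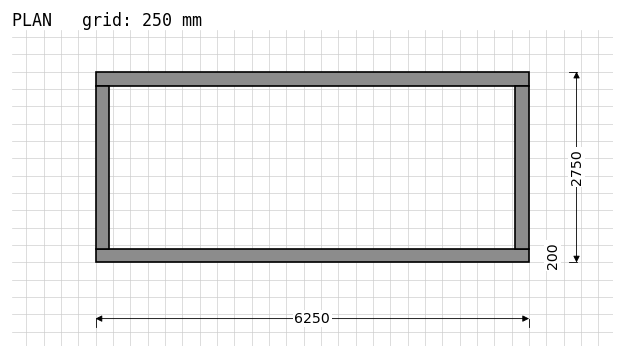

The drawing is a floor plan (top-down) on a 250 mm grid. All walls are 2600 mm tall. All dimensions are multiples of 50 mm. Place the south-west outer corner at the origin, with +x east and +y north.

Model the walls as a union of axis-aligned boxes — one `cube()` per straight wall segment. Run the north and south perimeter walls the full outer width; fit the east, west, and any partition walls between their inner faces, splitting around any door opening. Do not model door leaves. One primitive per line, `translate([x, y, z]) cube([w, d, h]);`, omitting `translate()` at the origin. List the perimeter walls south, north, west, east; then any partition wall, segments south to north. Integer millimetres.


cube([6250, 200, 2600]);
translate([0, 2550, 0]) cube([6250, 200, 2600]);
translate([0, 200, 0]) cube([200, 2350, 2600]);
translate([6050, 200, 0]) cube([200, 2350, 2600]);


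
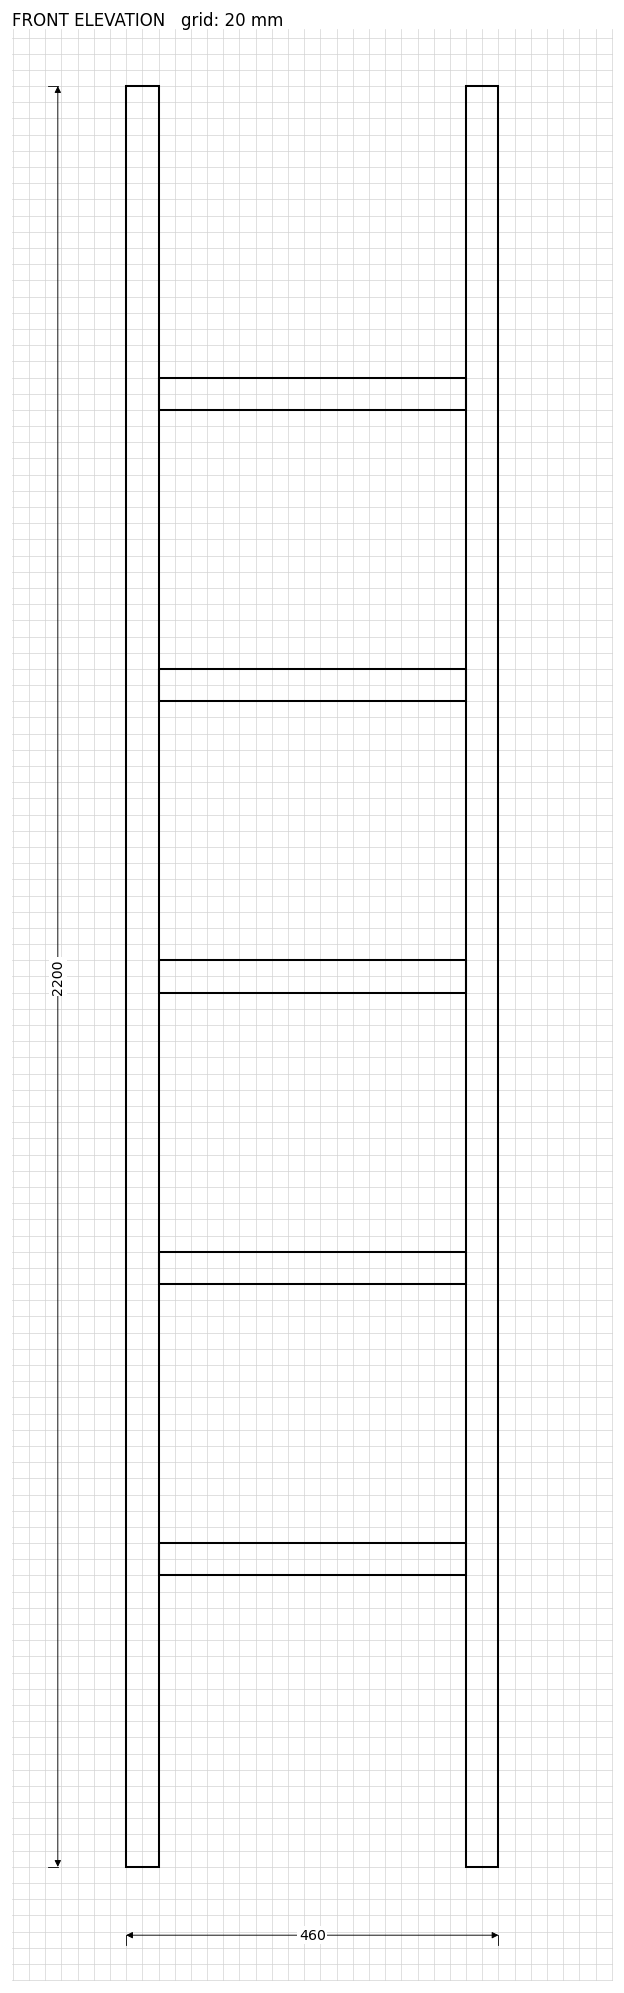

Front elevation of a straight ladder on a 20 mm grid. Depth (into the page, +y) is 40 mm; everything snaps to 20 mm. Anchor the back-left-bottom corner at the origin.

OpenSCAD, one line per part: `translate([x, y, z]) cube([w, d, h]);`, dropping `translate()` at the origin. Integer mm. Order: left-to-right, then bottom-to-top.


cube([40, 40, 2200]);
translate([40, 0, 360]) cube([380, 40, 40]);
translate([40, 0, 720]) cube([380, 40, 40]);
translate([40, 0, 1080]) cube([380, 40, 40]);
translate([40, 0, 1440]) cube([380, 40, 40]);
translate([40, 0, 1800]) cube([380, 40, 40]);
translate([420, 0, 0]) cube([40, 40, 2200]);
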